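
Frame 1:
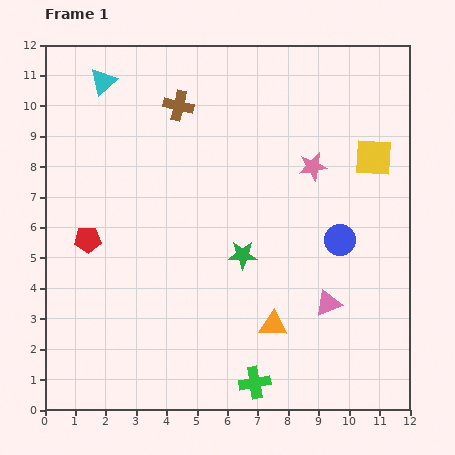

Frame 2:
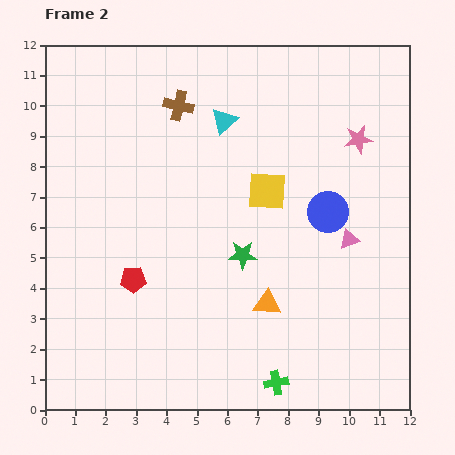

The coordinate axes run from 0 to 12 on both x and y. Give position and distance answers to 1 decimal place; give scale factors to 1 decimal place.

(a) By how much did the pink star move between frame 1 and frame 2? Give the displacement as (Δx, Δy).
(1.5, 0.9)

The pink star was at (8.8, 8.0) in frame 1 and (10.3, 8.9) in frame 2.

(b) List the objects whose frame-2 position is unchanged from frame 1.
the green star, the brown cross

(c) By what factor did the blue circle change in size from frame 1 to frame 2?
1.3×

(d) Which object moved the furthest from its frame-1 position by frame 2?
the cyan triangle

(moved 4.2; next 3.7)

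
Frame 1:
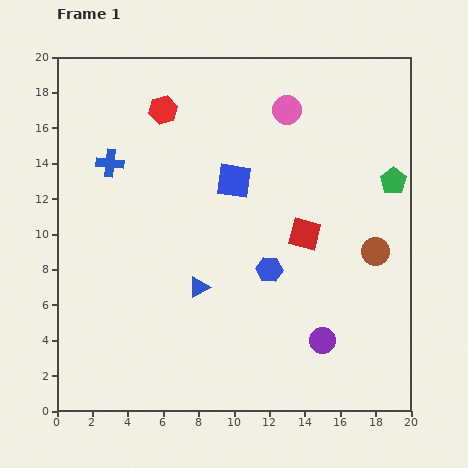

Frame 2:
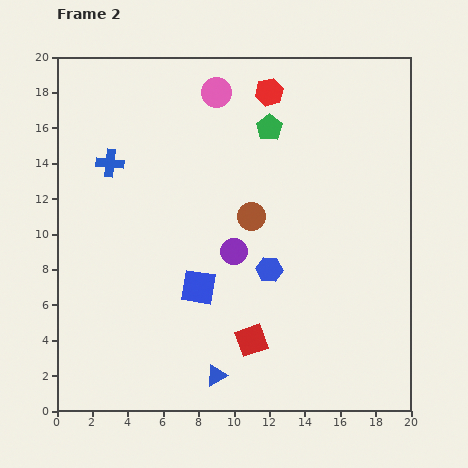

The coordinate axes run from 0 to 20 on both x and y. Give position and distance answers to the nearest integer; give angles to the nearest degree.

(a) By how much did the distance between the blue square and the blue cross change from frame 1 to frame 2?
+2

Distance in frame 1: 7. Distance in frame 2: 9.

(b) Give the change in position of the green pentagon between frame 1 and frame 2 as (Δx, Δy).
(-7, 3)

The green pentagon was at (19, 13) in frame 1 and (12, 16) in frame 2.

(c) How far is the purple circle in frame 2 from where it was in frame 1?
7

The purple circle moved from (15, 4) to (10, 9), a distance of √(5² + 5²) ≈ 7.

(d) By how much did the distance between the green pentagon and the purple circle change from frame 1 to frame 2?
-3

Distance in frame 1: 10. Distance in frame 2: 7.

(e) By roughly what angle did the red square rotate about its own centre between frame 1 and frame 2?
33° counter-clockwise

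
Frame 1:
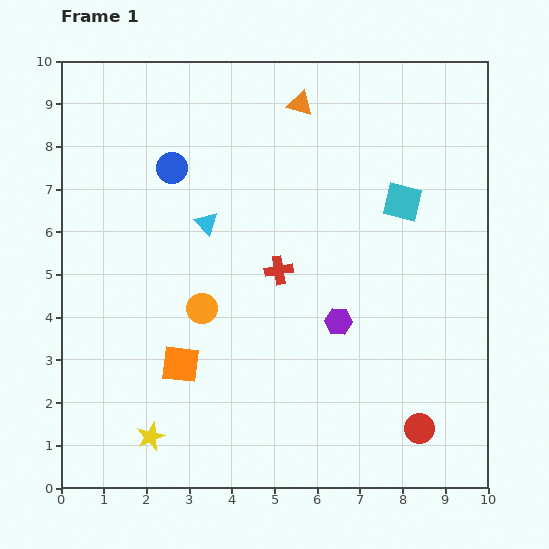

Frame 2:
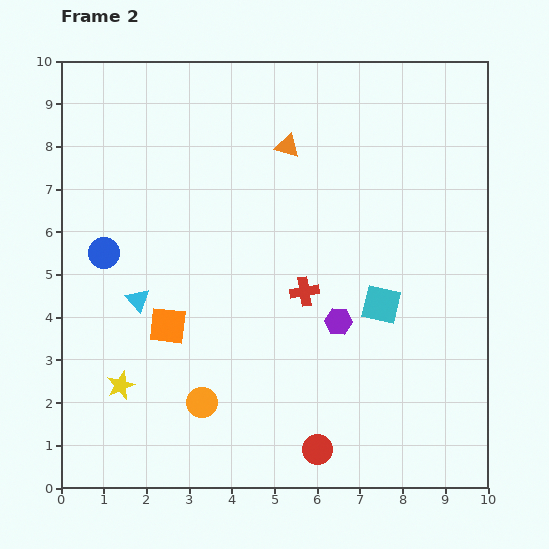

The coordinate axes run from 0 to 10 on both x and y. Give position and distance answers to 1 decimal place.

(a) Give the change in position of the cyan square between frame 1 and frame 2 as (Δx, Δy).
(-0.5, -2.4)

The cyan square was at (8.0, 6.7) in frame 1 and (7.5, 4.3) in frame 2.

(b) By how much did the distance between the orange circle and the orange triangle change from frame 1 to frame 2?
+1.0

Distance in frame 1: 5.3. Distance in frame 2: 6.3.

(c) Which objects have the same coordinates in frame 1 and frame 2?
the purple hexagon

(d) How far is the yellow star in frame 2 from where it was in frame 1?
1.4

The yellow star moved from (2.1, 1.2) to (1.4, 2.4), a distance of √(0.7² + 1.2²) ≈ 1.4.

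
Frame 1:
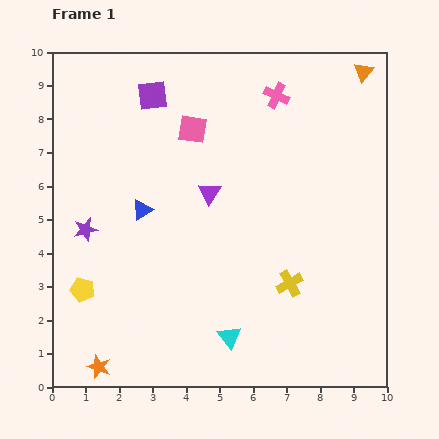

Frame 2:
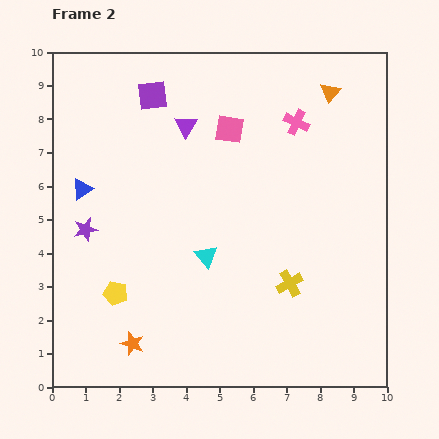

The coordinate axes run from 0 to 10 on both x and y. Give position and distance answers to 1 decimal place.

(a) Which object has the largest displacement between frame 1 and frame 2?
the cyan triangle

(moved 2.5; next 2.1)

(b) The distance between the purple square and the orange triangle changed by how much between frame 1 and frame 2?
-1.0

Distance in frame 1: 6.3. Distance in frame 2: 5.3.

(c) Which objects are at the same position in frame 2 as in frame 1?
the purple star, the purple square, the yellow cross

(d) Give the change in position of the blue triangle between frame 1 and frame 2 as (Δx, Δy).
(-1.8, 0.6)

The blue triangle was at (2.7, 5.3) in frame 1 and (0.9, 5.9) in frame 2.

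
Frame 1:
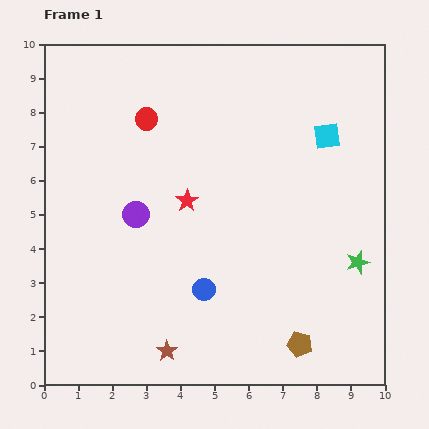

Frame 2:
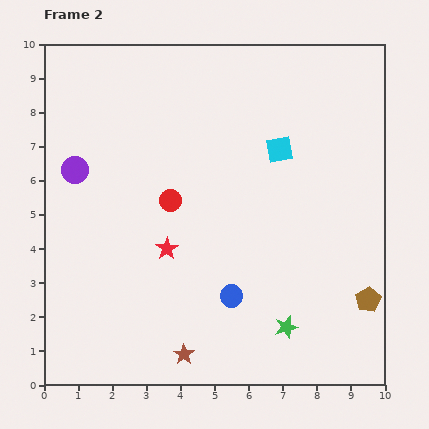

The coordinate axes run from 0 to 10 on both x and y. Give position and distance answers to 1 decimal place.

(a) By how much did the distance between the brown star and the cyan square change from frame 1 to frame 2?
-1.3

Distance in frame 1: 7.9. Distance in frame 2: 6.6.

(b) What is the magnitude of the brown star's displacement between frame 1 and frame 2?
0.5

The brown star moved from (3.6, 1.0) to (4.1, 0.9), a distance of √(0.5² + 0.1²) ≈ 0.5.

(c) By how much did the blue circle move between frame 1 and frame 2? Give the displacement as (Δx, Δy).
(0.8, -0.2)

The blue circle was at (4.7, 2.8) in frame 1 and (5.5, 2.6) in frame 2.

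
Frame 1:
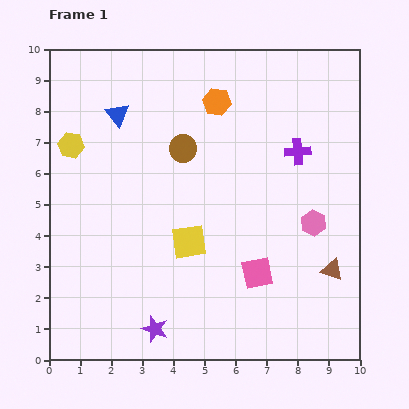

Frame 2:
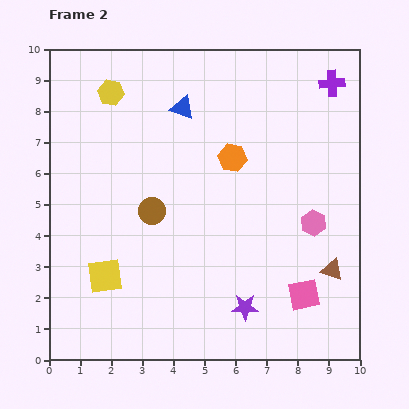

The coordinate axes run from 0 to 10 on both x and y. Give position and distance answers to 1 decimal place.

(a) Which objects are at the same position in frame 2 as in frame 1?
the pink hexagon, the brown triangle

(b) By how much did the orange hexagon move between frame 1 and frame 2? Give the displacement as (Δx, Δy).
(0.5, -1.8)

The orange hexagon was at (5.4, 8.3) in frame 1 and (5.9, 6.5) in frame 2.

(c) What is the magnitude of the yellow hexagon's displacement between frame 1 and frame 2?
2.1

The yellow hexagon moved from (0.7, 6.9) to (2.0, 8.6), a distance of √(1.3² + 1.7²) ≈ 2.1.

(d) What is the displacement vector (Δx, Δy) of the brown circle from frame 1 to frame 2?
(-1.0, -2.0)

The brown circle was at (4.3, 6.8) in frame 1 and (3.3, 4.8) in frame 2.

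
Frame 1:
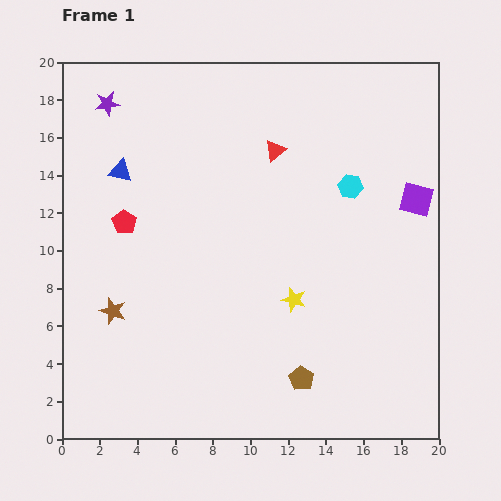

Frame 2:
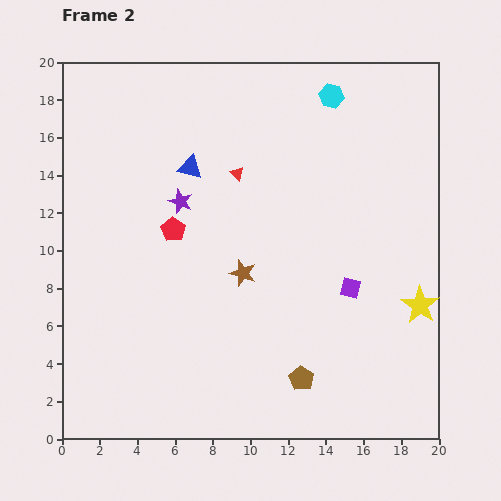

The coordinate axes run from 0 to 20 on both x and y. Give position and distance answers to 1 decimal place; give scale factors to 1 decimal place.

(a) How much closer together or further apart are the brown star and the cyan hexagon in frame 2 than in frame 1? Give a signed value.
-3.7

Distance in frame 1: 14.2. Distance in frame 2: 10.5.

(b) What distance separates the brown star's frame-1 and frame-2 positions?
7.2

The brown star moved from (2.7, 6.8) to (9.6, 8.8), a distance of √(6.9² + 2.0²) ≈ 7.2.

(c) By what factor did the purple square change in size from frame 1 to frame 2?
0.6×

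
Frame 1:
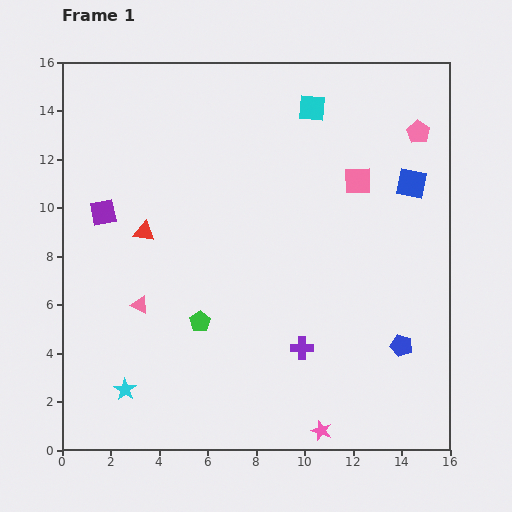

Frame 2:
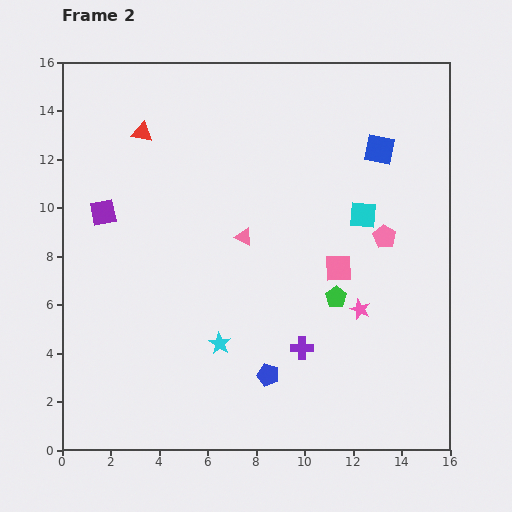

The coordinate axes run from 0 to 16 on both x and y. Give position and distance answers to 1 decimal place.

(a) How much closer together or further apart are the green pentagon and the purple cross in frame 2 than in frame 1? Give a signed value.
-1.8

Distance in frame 1: 4.3. Distance in frame 2: 2.5.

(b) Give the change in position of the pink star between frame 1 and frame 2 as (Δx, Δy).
(1.6, 5.0)

The pink star was at (10.7, 0.8) in frame 1 and (12.3, 5.8) in frame 2.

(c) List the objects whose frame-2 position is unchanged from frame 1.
the purple square, the purple cross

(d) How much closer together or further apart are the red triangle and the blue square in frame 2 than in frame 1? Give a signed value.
-1.4

Distance in frame 1: 11.2. Distance in frame 2: 9.8.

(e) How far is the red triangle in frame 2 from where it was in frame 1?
4.1

The red triangle moved from (3.4, 9.0) to (3.3, 13.1), a distance of √(0.1² + 4.1²) ≈ 4.1.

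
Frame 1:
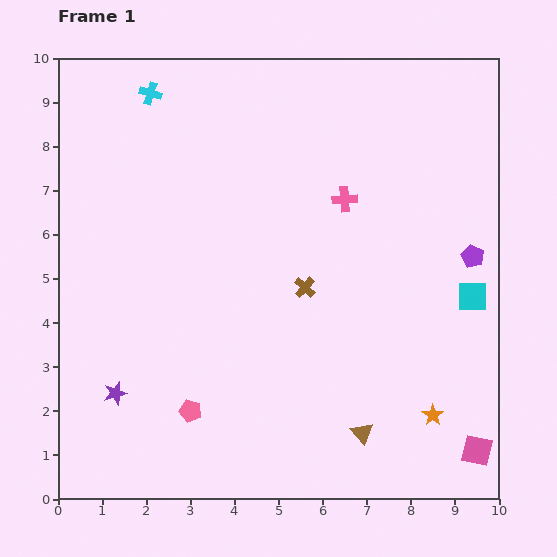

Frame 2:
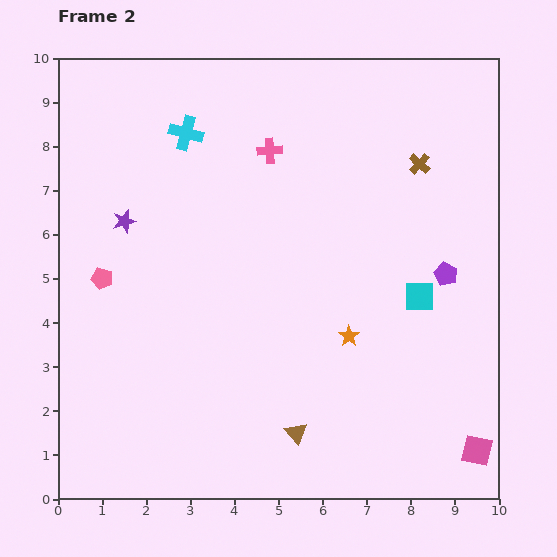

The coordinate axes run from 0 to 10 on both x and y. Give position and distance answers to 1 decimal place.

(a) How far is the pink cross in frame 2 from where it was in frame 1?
2.0

The pink cross moved from (6.5, 6.8) to (4.8, 7.9), a distance of √(1.7² + 1.1²) ≈ 2.0.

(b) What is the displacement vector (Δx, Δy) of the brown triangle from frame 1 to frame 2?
(-1.5, 0.0)

The brown triangle was at (6.9, 1.5) in frame 1 and (5.4, 1.5) in frame 2.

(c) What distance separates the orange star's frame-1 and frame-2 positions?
2.6

The orange star moved from (8.5, 1.9) to (6.6, 3.7), a distance of √(1.9² + 1.8²) ≈ 2.6.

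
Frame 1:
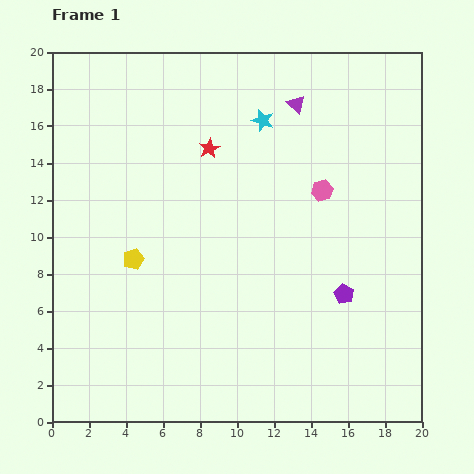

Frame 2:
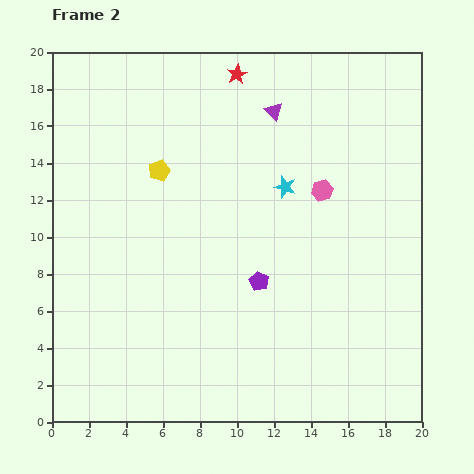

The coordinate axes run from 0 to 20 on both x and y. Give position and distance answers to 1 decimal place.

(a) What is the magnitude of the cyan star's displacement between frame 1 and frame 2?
3.8

The cyan star moved from (11.4, 16.3) to (12.6, 12.7), a distance of √(1.2² + 3.6²) ≈ 3.8.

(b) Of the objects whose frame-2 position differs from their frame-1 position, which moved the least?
the purple triangle

(moved 1.3)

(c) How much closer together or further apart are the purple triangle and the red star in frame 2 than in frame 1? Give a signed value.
-2.5

Distance in frame 1: 5.3. Distance in frame 2: 2.8.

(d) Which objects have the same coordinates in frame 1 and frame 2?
the pink hexagon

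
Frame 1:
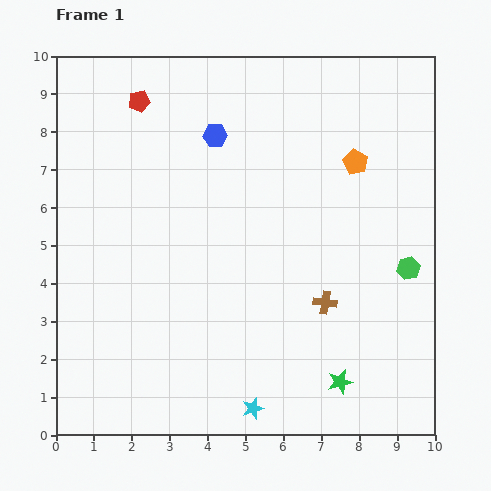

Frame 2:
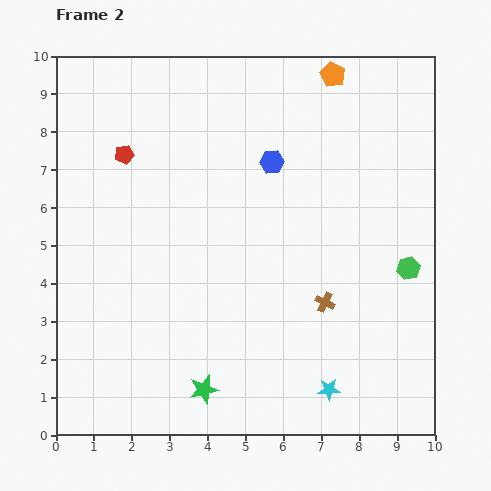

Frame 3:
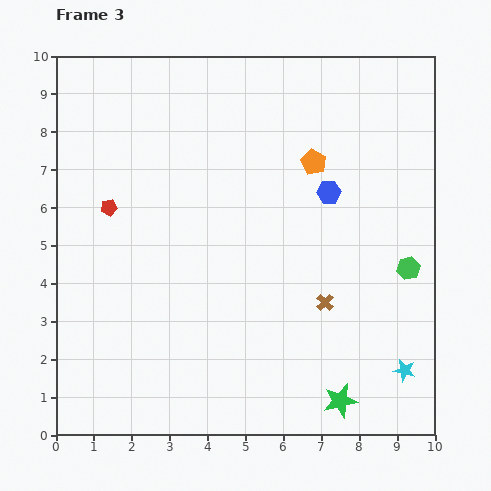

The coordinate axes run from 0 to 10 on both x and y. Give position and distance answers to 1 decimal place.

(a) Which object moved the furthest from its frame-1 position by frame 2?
the green star

(moved 3.6; next 2.4)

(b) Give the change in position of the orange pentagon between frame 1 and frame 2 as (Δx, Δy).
(-0.6, 2.3)

The orange pentagon was at (7.9, 7.2) in frame 1 and (7.3, 9.5) in frame 2.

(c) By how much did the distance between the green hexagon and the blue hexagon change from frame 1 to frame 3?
-3.3

Distance in frame 1: 6.2. Distance in frame 3: 2.9.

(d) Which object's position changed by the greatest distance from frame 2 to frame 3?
the green star

(moved 3.6; next 2.4)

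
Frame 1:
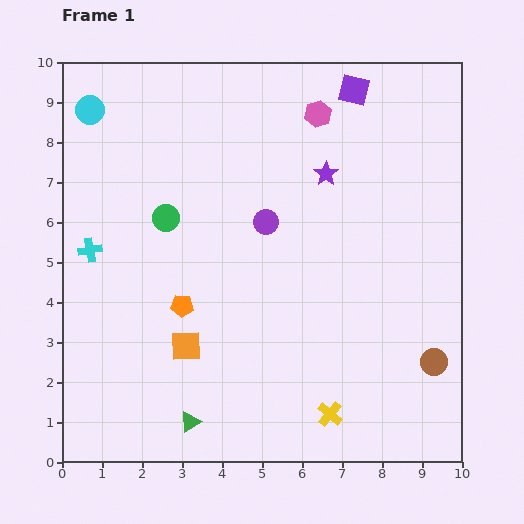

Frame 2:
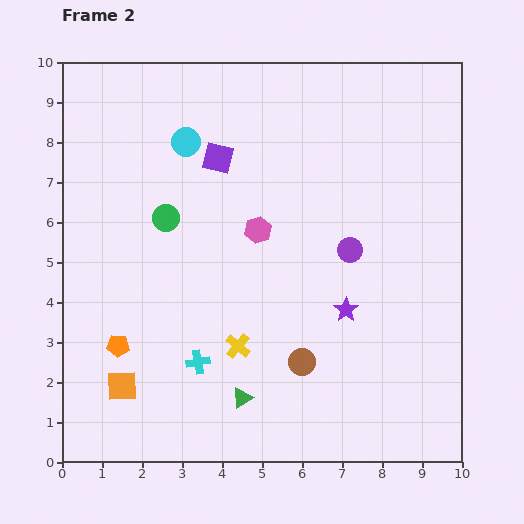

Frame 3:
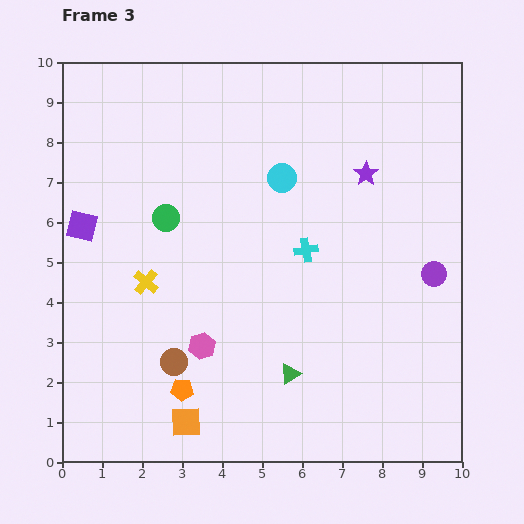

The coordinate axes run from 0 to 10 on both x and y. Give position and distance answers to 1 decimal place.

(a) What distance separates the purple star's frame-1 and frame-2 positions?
3.4

The purple star moved from (6.6, 7.2) to (7.1, 3.8), a distance of √(0.5² + 3.4²) ≈ 3.4.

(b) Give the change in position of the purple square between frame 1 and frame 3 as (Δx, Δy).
(-6.8, -3.4)

The purple square was at (7.3, 9.3) in frame 1 and (0.5, 5.9) in frame 3.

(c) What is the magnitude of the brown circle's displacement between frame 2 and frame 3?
3.2

The brown circle moved from (6.0, 2.5) to (2.8, 2.5), a distance of √(3.2² + 0.0²) ≈ 3.2.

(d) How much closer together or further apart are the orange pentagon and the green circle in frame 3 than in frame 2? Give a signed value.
+0.9

Distance in frame 2: 3.4. Distance in frame 3: 4.3.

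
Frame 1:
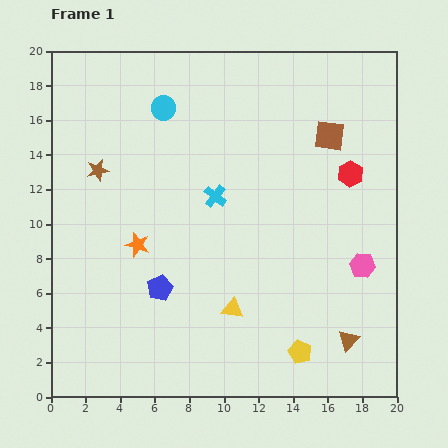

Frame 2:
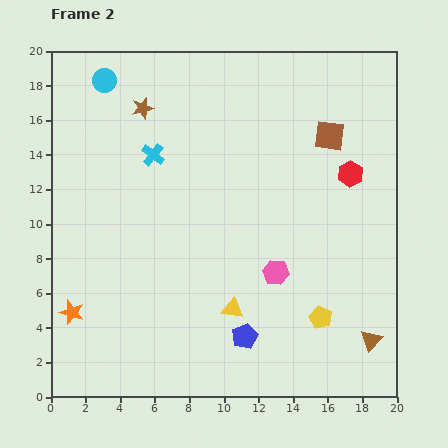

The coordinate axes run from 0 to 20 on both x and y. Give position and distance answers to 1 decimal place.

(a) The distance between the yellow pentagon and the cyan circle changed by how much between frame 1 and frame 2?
+2.3

Distance in frame 1: 16.2. Distance in frame 2: 18.5.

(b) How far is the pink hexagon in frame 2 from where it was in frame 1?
5.0

The pink hexagon moved from (18.0, 7.6) to (13.0, 7.2), a distance of √(5.0² + 0.4²) ≈ 5.0.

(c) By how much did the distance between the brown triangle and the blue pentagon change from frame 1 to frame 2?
-4.0

Distance in frame 1: 11.3. Distance in frame 2: 7.3.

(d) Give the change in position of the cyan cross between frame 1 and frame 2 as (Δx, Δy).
(-3.6, 2.4)

The cyan cross was at (9.5, 11.6) in frame 1 and (5.9, 14.0) in frame 2.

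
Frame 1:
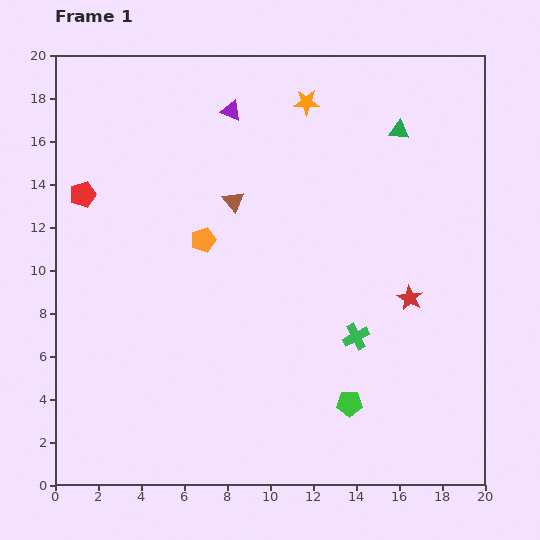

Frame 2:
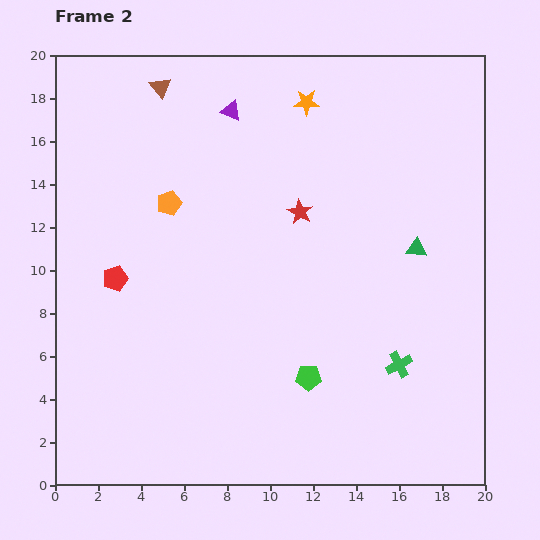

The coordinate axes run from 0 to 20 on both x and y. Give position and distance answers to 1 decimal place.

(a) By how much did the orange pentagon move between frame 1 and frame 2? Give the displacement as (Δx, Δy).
(-1.6, 1.7)

The orange pentagon was at (6.9, 11.4) in frame 1 and (5.3, 13.1) in frame 2.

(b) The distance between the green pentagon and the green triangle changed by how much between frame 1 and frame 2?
-5.1

Distance in frame 1: 12.9. Distance in frame 2: 7.8.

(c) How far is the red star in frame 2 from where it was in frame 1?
6.5

The red star moved from (16.5, 8.7) to (11.4, 12.7), a distance of √(5.1² + 4.0²) ≈ 6.5.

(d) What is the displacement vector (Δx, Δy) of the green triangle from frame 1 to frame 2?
(0.8, -5.5)

The green triangle was at (16.0, 16.5) in frame 1 and (16.8, 11.0) in frame 2.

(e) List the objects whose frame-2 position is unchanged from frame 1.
the orange star, the purple triangle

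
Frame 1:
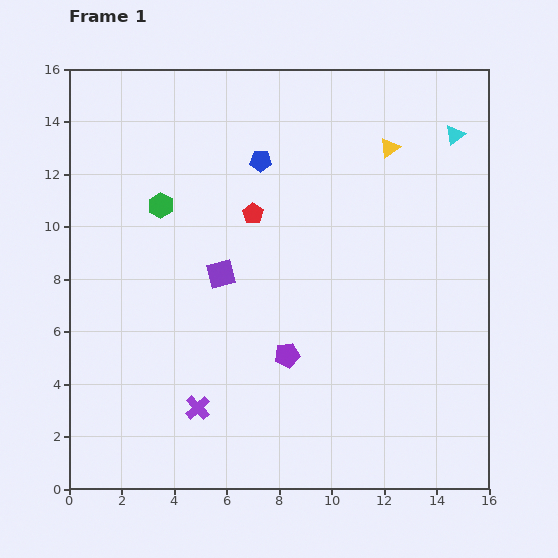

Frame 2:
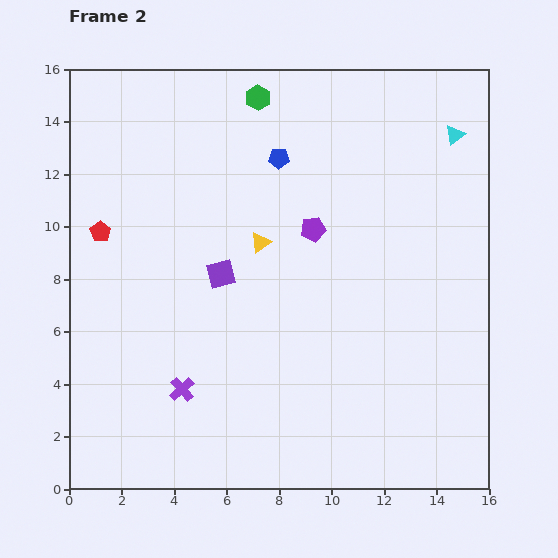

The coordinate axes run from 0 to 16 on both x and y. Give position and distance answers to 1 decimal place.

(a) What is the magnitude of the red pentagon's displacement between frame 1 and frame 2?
5.8

The red pentagon moved from (7.0, 10.5) to (1.2, 9.8), a distance of √(5.8² + 0.7²) ≈ 5.8.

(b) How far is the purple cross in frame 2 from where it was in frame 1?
0.9

The purple cross moved from (4.9, 3.1) to (4.3, 3.8), a distance of √(0.6² + 0.7²) ≈ 0.9.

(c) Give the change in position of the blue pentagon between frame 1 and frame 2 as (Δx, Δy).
(0.7, 0.1)

The blue pentagon was at (7.3, 12.5) in frame 1 and (8.0, 12.6) in frame 2.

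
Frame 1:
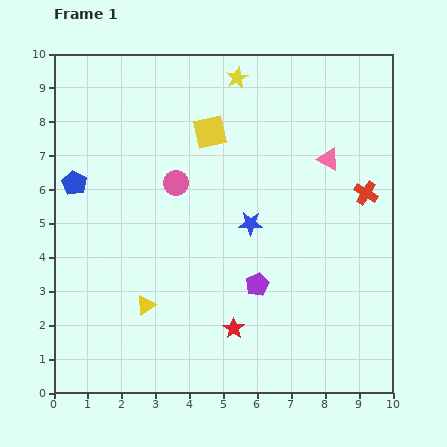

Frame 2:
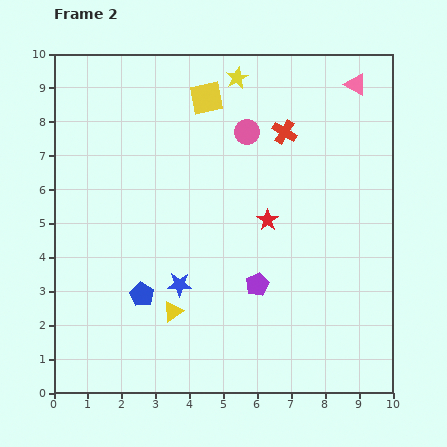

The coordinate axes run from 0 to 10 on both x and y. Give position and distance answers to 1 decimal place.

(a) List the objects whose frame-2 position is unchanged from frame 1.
the yellow star, the purple pentagon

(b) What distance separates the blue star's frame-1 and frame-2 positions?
2.8

The blue star moved from (5.8, 5.0) to (3.7, 3.2), a distance of √(2.1² + 1.8²) ≈ 2.8.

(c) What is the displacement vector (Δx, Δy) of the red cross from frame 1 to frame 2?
(-2.4, 1.8)

The red cross was at (9.2, 5.9) in frame 1 and (6.8, 7.7) in frame 2.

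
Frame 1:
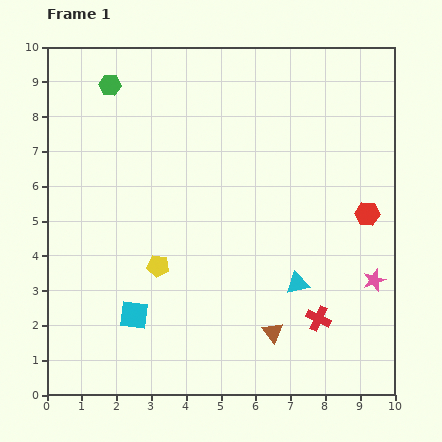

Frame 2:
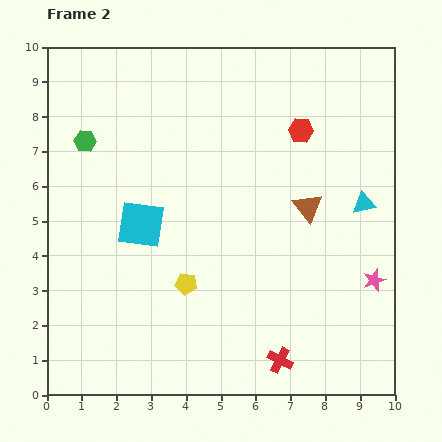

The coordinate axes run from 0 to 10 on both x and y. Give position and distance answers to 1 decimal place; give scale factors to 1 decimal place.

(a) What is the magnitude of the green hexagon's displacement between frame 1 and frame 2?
1.7

The green hexagon moved from (1.8, 8.9) to (1.1, 7.3), a distance of √(0.7² + 1.6²) ≈ 1.7.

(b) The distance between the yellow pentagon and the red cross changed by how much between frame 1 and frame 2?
-1.3

Distance in frame 1: 4.8. Distance in frame 2: 3.5.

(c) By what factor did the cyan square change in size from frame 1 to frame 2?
1.7×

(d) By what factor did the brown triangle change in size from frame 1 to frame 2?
1.4×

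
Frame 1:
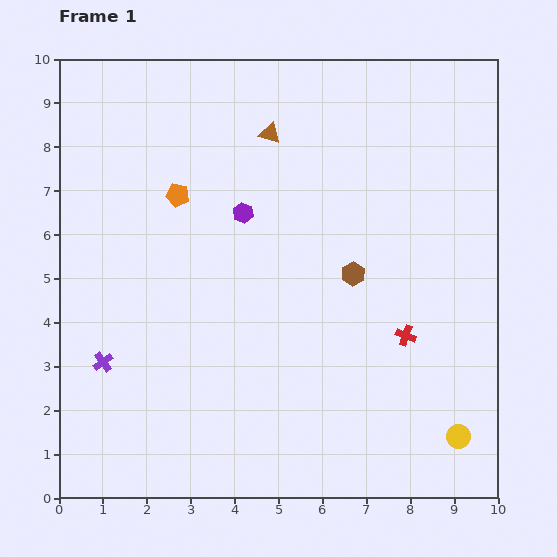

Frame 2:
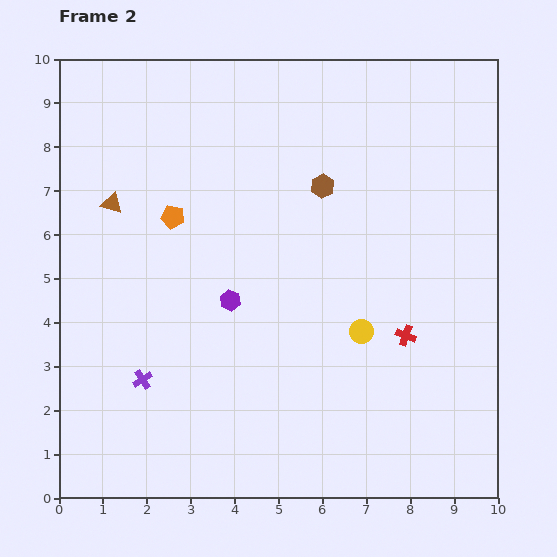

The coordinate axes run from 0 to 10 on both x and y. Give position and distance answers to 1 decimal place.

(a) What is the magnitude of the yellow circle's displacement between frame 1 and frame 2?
3.3

The yellow circle moved from (9.1, 1.4) to (6.9, 3.8), a distance of √(2.2² + 2.4²) ≈ 3.3.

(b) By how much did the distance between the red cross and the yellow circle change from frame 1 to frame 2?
-1.6

Distance in frame 1: 2.6. Distance in frame 2: 1.0.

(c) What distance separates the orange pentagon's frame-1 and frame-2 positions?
0.5

The orange pentagon moved from (2.7, 6.9) to (2.6, 6.4), a distance of √(0.1² + 0.5²) ≈ 0.5.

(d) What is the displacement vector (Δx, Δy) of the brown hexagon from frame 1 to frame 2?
(-0.7, 2.0)

The brown hexagon was at (6.7, 5.1) in frame 1 and (6.0, 7.1) in frame 2.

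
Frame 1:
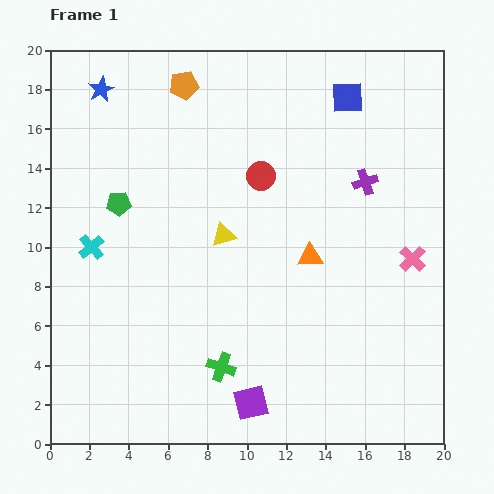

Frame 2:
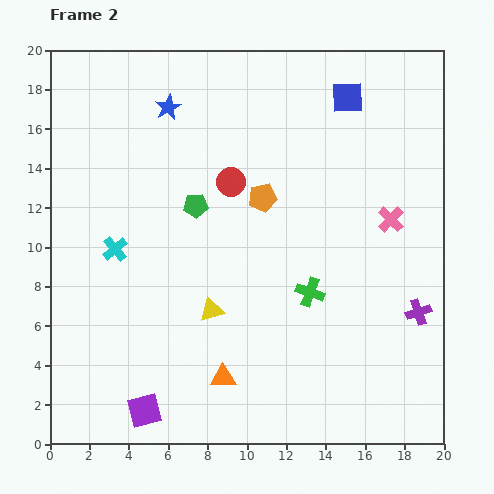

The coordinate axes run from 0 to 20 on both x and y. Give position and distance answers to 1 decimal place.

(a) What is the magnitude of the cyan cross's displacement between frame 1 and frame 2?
1.2

The cyan cross moved from (2.1, 10.0) to (3.3, 9.9), a distance of √(1.2² + 0.1²) ≈ 1.2.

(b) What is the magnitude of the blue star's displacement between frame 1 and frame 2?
3.5

The blue star moved from (2.6, 18.0) to (6.0, 17.1), a distance of √(3.4² + 0.9²) ≈ 3.5.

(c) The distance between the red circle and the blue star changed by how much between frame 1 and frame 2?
-4.2

Distance in frame 1: 9.2. Distance in frame 2: 5.0.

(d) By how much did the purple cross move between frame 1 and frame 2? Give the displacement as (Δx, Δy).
(2.7, -6.6)

The purple cross was at (16.0, 13.3) in frame 1 and (18.7, 6.7) in frame 2.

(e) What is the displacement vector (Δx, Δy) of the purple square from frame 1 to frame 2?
(-5.4, -0.4)

The purple square was at (10.2, 2.1) in frame 1 and (4.8, 1.7) in frame 2.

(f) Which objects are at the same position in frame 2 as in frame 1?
the blue square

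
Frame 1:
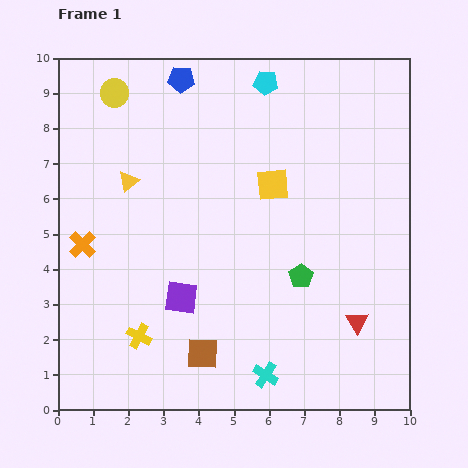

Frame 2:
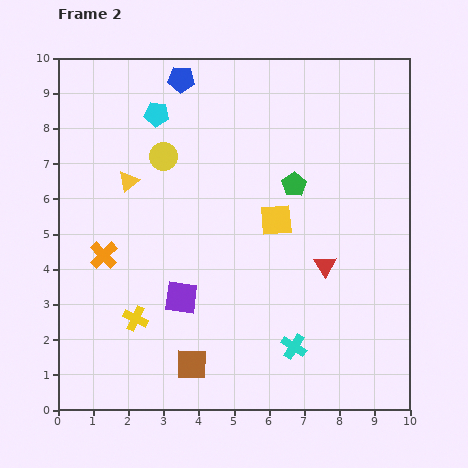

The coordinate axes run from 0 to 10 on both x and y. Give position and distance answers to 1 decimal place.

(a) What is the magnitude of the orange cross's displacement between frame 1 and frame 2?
0.7

The orange cross moved from (0.7, 4.7) to (1.3, 4.4), a distance of √(0.6² + 0.3²) ≈ 0.7.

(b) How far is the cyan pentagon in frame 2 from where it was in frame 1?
3.2

The cyan pentagon moved from (5.9, 9.3) to (2.8, 8.4), a distance of √(3.1² + 0.9²) ≈ 3.2.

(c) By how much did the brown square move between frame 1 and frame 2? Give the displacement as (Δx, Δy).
(-0.3, -0.3)

The brown square was at (4.1, 1.6) in frame 1 and (3.8, 1.3) in frame 2.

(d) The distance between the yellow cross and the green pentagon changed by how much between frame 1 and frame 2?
+1.0

Distance in frame 1: 4.9. Distance in frame 2: 5.9.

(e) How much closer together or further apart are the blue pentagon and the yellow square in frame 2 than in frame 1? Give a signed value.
+0.8

Distance in frame 1: 4.0. Distance in frame 2: 4.8.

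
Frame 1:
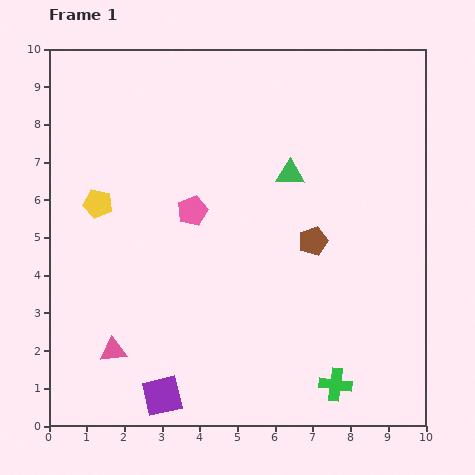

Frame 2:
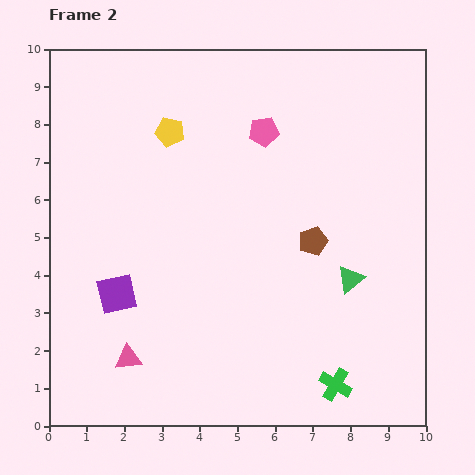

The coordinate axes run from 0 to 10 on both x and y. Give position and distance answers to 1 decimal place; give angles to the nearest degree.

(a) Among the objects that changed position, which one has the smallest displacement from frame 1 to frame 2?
the pink triangle

(moved 0.4)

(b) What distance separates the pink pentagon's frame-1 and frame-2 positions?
2.8

The pink pentagon moved from (3.8, 5.7) to (5.7, 7.8), a distance of √(1.9² + 2.1²) ≈ 2.8.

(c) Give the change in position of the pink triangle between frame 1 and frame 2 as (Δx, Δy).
(0.4, -0.2)

The pink triangle was at (1.7, 2.0) in frame 1 and (2.1, 1.8) in frame 2.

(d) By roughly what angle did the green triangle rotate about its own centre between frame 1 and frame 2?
39° counter-clockwise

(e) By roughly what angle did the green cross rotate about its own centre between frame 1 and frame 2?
24° clockwise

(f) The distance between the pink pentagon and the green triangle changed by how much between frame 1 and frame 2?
+1.7

Distance in frame 1: 2.8. Distance in frame 2: 4.5.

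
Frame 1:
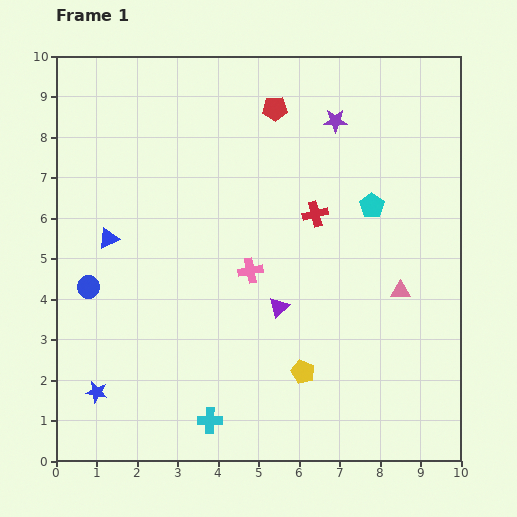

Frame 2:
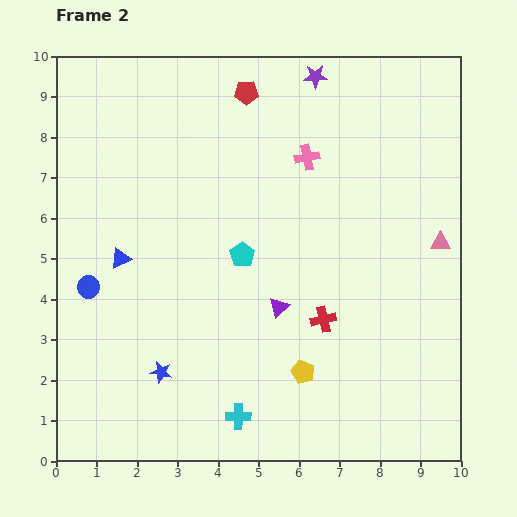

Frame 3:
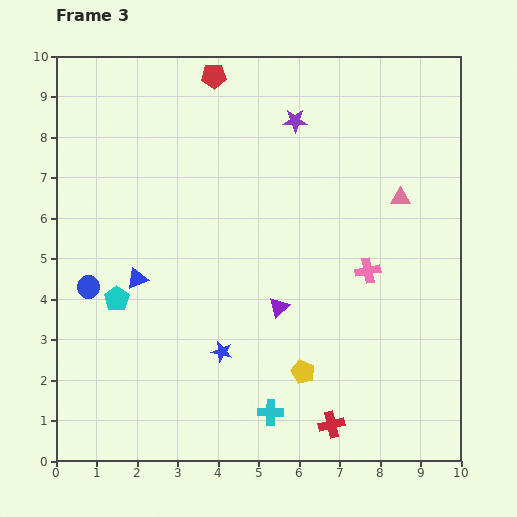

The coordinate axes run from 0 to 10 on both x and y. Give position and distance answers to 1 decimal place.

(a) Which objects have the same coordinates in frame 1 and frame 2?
the purple triangle, the yellow pentagon, the blue circle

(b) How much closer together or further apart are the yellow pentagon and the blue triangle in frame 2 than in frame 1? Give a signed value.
-0.5

Distance in frame 1: 5.8. Distance in frame 2: 5.3.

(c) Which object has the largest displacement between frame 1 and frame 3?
the cyan pentagon

(moved 6.7; next 5.2)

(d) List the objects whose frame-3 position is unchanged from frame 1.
the purple triangle, the yellow pentagon, the blue circle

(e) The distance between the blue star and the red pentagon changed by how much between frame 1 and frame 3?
-1.5

Distance in frame 1: 8.3. Distance in frame 3: 6.8.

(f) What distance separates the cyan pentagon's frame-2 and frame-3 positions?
3.3

The cyan pentagon moved from (4.6, 5.1) to (1.5, 4.0), a distance of √(3.1² + 1.1²) ≈ 3.3.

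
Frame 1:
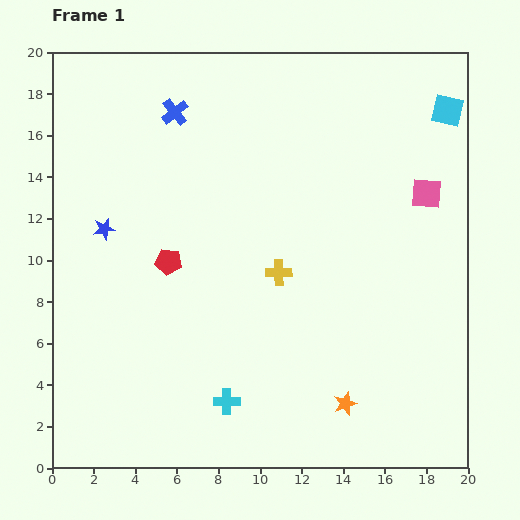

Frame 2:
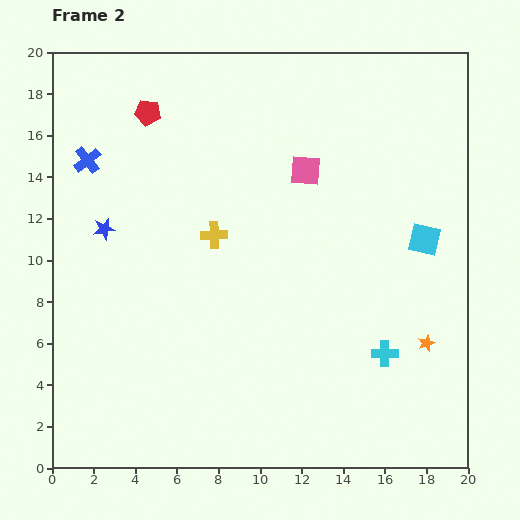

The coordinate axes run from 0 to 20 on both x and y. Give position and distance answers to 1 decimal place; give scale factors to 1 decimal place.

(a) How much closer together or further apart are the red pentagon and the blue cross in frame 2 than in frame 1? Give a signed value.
-3.5

Distance in frame 1: 7.2. Distance in frame 2: 3.7.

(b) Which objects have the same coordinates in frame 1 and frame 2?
the blue star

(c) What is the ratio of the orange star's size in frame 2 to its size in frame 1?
0.7×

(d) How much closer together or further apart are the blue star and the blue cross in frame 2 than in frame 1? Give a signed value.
-3.2

Distance in frame 1: 6.6. Distance in frame 2: 3.4.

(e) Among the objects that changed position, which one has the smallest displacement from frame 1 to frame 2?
the yellow cross

(moved 3.6)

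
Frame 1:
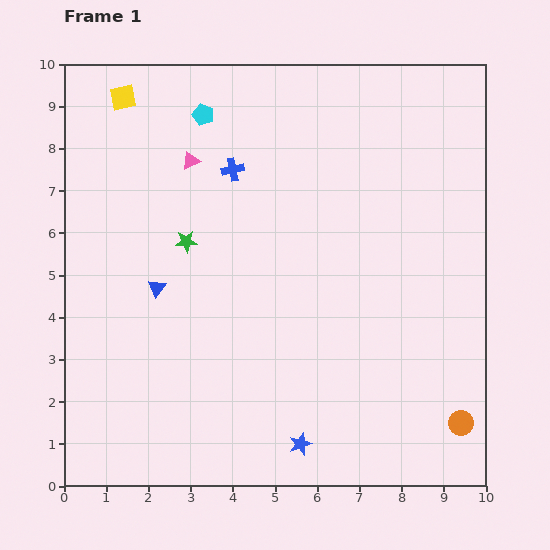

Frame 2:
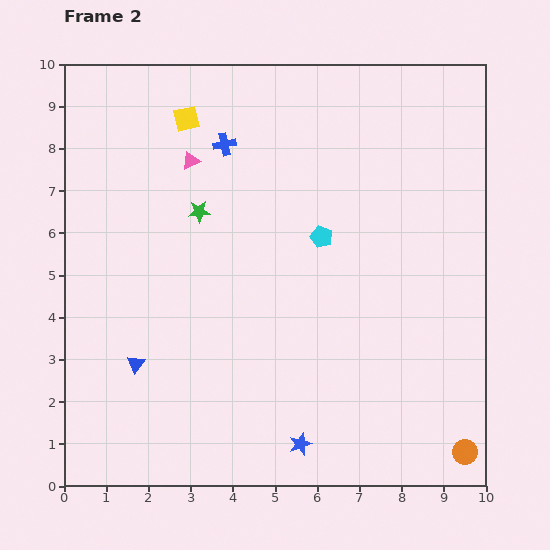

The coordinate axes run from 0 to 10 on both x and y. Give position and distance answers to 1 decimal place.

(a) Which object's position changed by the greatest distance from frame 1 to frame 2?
the cyan pentagon

(moved 4.0; next 1.9)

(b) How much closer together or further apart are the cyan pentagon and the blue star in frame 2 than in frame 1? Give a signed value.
-3.2

Distance in frame 1: 8.1. Distance in frame 2: 4.9.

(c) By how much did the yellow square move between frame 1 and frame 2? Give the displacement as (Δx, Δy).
(1.5, -0.5)

The yellow square was at (1.4, 9.2) in frame 1 and (2.9, 8.7) in frame 2.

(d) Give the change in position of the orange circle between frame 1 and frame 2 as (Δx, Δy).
(0.1, -0.7)

The orange circle was at (9.4, 1.5) in frame 1 and (9.5, 0.8) in frame 2.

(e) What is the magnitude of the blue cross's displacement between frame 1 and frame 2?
0.6

The blue cross moved from (4.0, 7.5) to (3.8, 8.1), a distance of √(0.2² + 0.6²) ≈ 0.6.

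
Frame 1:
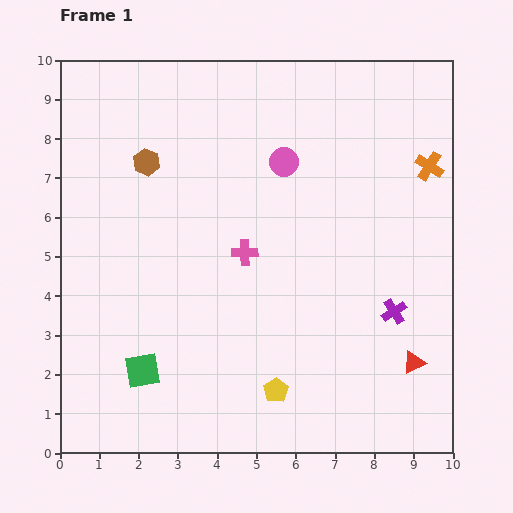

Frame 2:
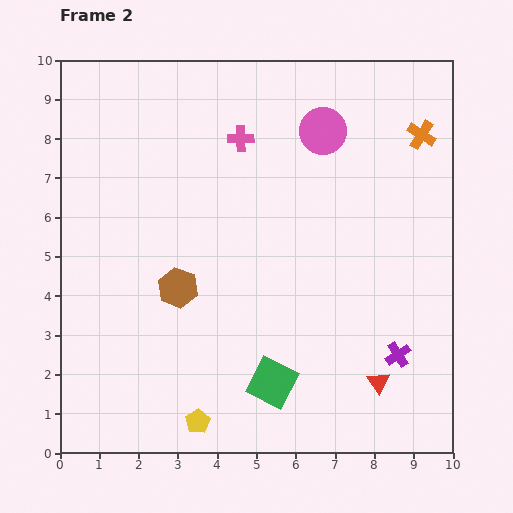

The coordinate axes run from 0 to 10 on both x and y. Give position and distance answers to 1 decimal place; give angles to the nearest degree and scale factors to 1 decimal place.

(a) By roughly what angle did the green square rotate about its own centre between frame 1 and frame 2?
37° clockwise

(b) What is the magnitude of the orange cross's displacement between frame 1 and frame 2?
0.8

The orange cross moved from (9.4, 7.3) to (9.2, 8.1), a distance of √(0.2² + 0.8²) ≈ 0.8.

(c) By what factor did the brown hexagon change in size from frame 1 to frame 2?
1.5×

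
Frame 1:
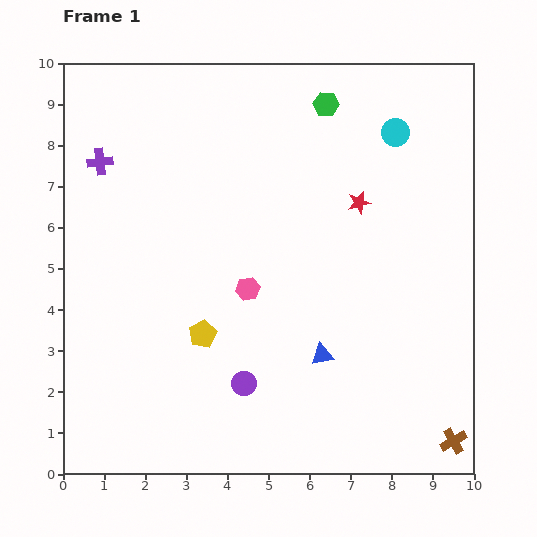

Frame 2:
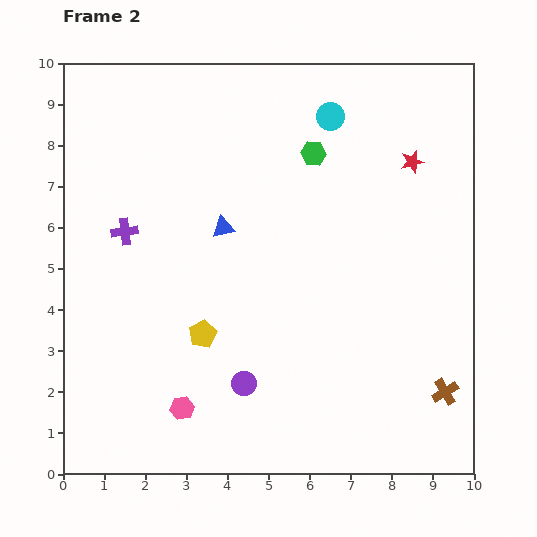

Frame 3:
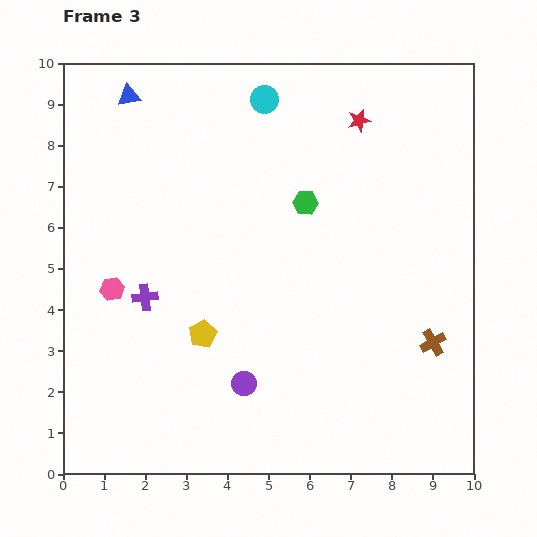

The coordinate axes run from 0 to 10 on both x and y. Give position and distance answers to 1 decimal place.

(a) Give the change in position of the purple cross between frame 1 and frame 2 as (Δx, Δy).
(0.6, -1.7)

The purple cross was at (0.9, 7.6) in frame 1 and (1.5, 5.9) in frame 2.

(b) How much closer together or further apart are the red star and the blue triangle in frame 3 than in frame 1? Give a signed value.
+1.8

Distance in frame 1: 3.8. Distance in frame 3: 5.6.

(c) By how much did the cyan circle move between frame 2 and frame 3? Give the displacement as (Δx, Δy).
(-1.6, 0.4)

The cyan circle was at (6.5, 8.7) in frame 2 and (4.9, 9.1) in frame 3.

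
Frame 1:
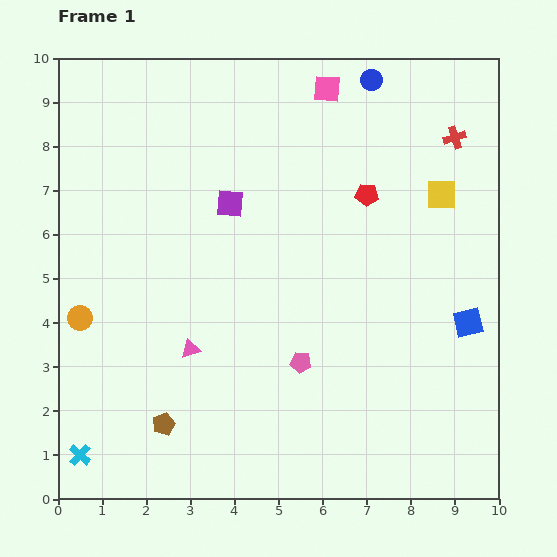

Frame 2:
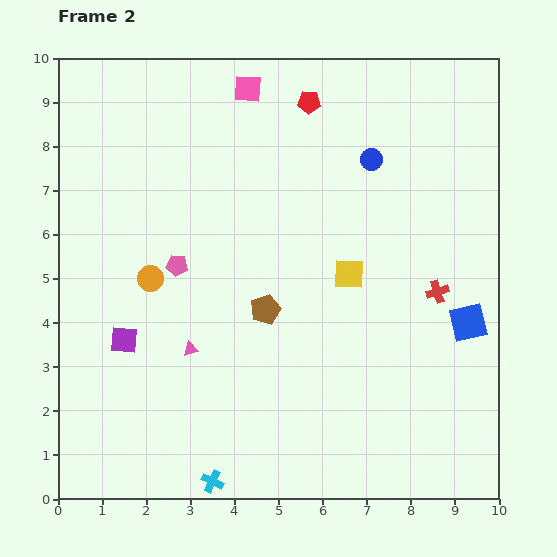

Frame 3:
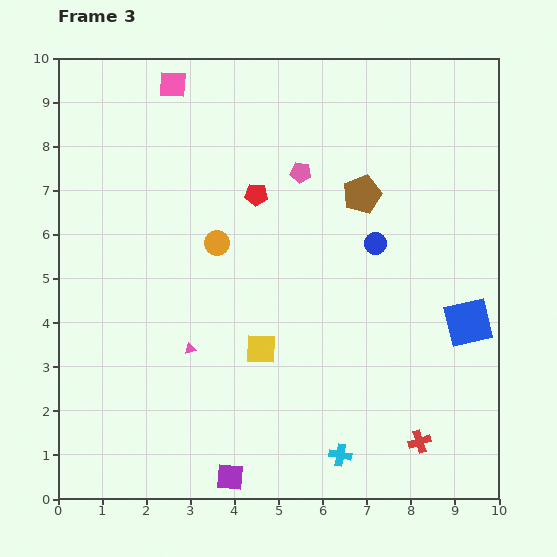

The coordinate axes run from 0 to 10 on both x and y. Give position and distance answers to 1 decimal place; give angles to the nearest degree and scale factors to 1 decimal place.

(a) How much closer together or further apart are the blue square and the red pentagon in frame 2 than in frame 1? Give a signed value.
+2.5

Distance in frame 1: 3.7. Distance in frame 2: 6.2.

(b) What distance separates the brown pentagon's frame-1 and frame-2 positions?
3.5

The brown pentagon moved from (2.4, 1.7) to (4.7, 4.3), a distance of √(2.3² + 2.6²) ≈ 3.5.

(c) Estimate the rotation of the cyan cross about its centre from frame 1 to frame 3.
31° counter-clockwise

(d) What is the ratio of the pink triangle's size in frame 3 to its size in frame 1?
0.6×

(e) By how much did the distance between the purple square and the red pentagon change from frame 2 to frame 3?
-0.4

Distance in frame 2: 6.8. Distance in frame 3: 6.4.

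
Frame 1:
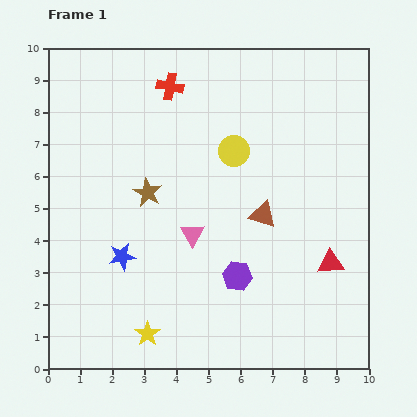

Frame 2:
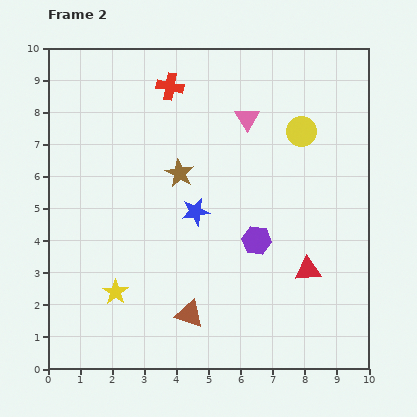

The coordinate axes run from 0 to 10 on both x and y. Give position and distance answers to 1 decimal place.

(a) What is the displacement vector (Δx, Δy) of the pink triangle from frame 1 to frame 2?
(1.7, 3.6)

The pink triangle was at (4.5, 4.2) in frame 1 and (6.2, 7.8) in frame 2.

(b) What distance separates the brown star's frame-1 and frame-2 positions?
1.2

The brown star moved from (3.1, 5.5) to (4.1, 6.1), a distance of √(1.0² + 0.6²) ≈ 1.2.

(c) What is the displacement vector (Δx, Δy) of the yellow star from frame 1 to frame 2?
(-1.0, 1.3)

The yellow star was at (3.1, 1.1) in frame 1 and (2.1, 2.4) in frame 2.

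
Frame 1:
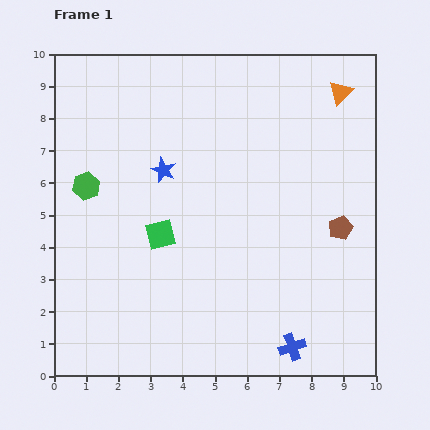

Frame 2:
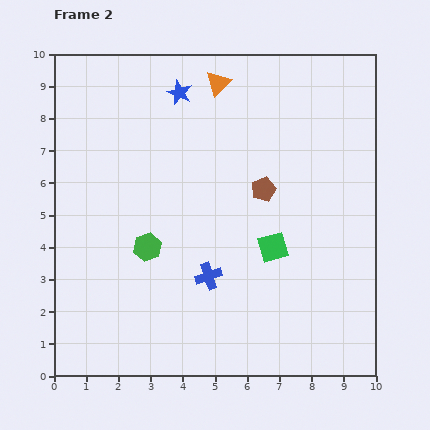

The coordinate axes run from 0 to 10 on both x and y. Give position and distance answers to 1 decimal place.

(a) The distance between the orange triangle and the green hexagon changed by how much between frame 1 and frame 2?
-2.8

Distance in frame 1: 8.4. Distance in frame 2: 5.6.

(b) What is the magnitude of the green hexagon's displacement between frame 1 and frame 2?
2.7

The green hexagon moved from (1.0, 5.9) to (2.9, 4.0), a distance of √(1.9² + 1.9²) ≈ 2.7.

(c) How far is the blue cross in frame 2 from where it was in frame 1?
3.4

The blue cross moved from (7.4, 0.9) to (4.8, 3.1), a distance of √(2.6² + 2.2²) ≈ 3.4.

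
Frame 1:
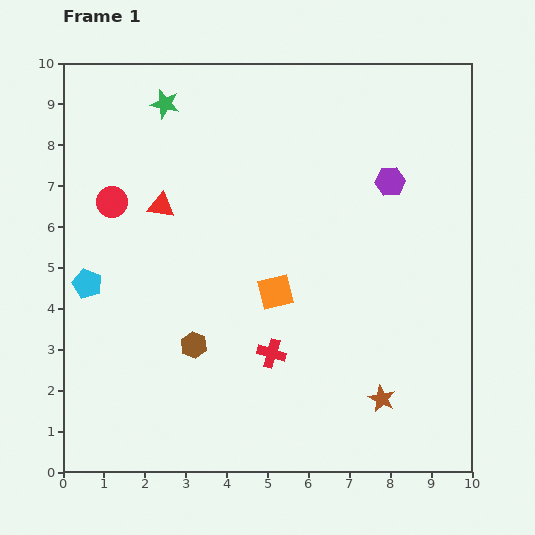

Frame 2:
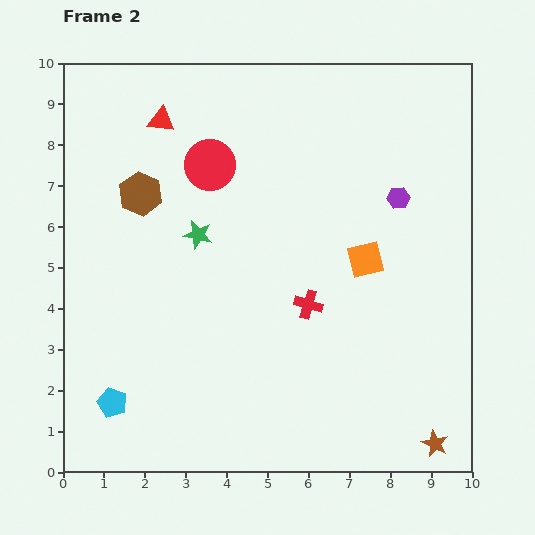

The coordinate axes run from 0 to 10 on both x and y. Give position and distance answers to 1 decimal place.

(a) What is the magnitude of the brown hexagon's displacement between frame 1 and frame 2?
3.9

The brown hexagon moved from (3.2, 3.1) to (1.9, 6.8), a distance of √(1.3² + 3.7²) ≈ 3.9.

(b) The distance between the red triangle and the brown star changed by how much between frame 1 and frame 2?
+3.2

Distance in frame 1: 7.2. Distance in frame 2: 10.4.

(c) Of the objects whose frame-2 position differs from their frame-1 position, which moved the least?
the purple hexagon

(moved 0.4)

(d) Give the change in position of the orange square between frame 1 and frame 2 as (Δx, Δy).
(2.2, 0.8)

The orange square was at (5.2, 4.4) in frame 1 and (7.4, 5.2) in frame 2.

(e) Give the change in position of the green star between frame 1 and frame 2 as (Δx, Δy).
(0.8, -3.2)

The green star was at (2.5, 9.0) in frame 1 and (3.3, 5.8) in frame 2.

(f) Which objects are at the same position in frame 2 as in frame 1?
none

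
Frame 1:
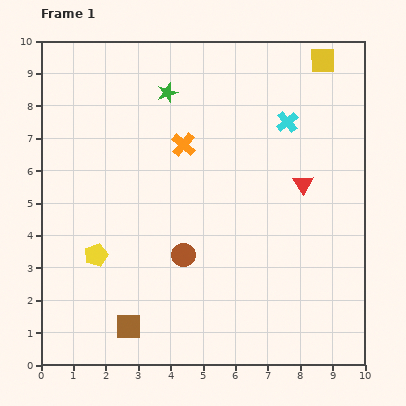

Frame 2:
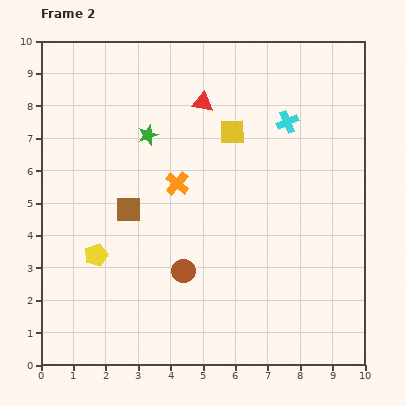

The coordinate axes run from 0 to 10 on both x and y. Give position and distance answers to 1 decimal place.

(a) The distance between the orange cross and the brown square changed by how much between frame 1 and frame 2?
-4.2

Distance in frame 1: 5.9. Distance in frame 2: 1.7.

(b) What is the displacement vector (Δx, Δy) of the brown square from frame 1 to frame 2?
(0.0, 3.6)

The brown square was at (2.7, 1.2) in frame 1 and (2.7, 4.8) in frame 2.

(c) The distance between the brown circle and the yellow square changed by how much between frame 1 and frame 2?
-2.8

Distance in frame 1: 7.4. Distance in frame 2: 4.6.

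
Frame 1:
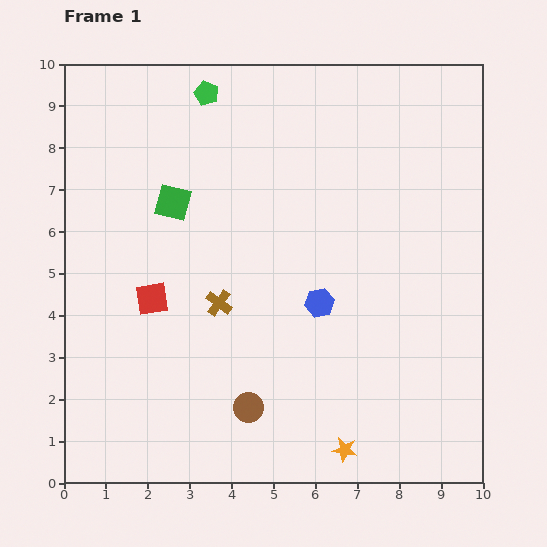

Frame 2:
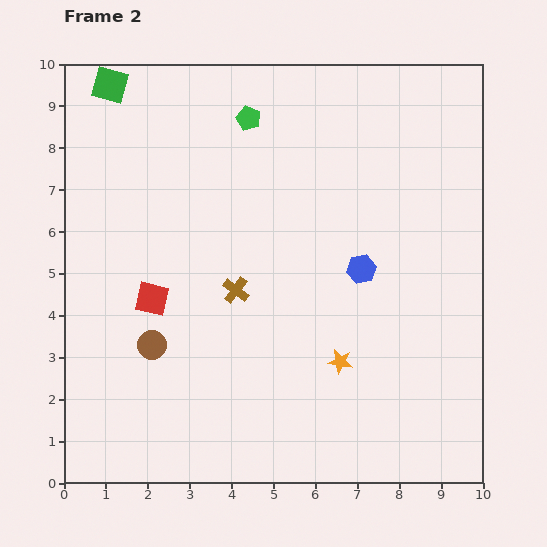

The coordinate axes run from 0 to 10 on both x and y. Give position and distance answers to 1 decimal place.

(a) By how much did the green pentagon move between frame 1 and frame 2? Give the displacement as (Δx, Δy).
(1.0, -0.6)

The green pentagon was at (3.4, 9.3) in frame 1 and (4.4, 8.7) in frame 2.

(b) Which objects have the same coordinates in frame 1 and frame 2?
the red square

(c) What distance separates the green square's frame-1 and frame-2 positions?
3.2

The green square moved from (2.6, 6.7) to (1.1, 9.5), a distance of √(1.5² + 2.8²) ≈ 3.2.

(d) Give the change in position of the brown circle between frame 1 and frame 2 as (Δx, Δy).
(-2.3, 1.5)

The brown circle was at (4.4, 1.8) in frame 1 and (2.1, 3.3) in frame 2.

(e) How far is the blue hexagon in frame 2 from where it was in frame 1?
1.3

The blue hexagon moved from (6.1, 4.3) to (7.1, 5.1), a distance of √(1.0² + 0.8²) ≈ 1.3.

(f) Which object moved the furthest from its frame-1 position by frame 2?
the green square

(moved 3.2; next 2.7)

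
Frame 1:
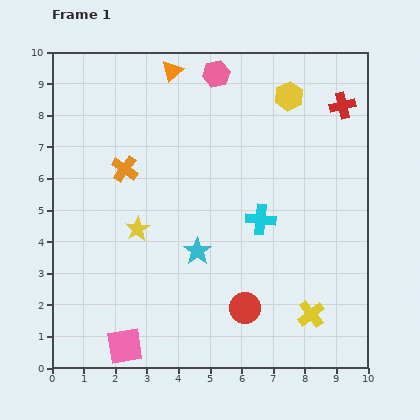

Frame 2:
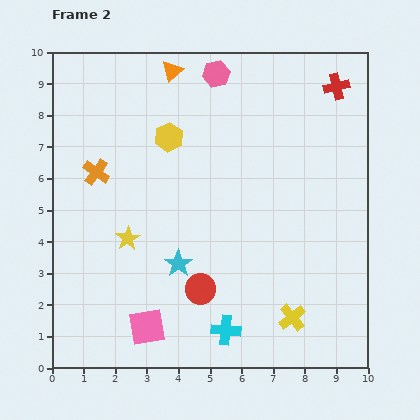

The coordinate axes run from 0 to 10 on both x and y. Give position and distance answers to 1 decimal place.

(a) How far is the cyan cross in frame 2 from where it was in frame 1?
3.7

The cyan cross moved from (6.6, 4.7) to (5.5, 1.2), a distance of √(1.1² + 3.5²) ≈ 3.7.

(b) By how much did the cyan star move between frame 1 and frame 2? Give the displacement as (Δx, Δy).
(-0.6, -0.4)

The cyan star was at (4.6, 3.7) in frame 1 and (4.0, 3.3) in frame 2.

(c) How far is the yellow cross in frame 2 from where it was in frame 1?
0.6

The yellow cross moved from (8.2, 1.7) to (7.6, 1.6), a distance of √(0.6² + 0.1²) ≈ 0.6.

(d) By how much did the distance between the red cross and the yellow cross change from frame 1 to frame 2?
+0.7

Distance in frame 1: 6.7. Distance in frame 2: 7.4.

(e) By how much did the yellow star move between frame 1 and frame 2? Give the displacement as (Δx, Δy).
(-0.3, -0.3)

The yellow star was at (2.7, 4.4) in frame 1 and (2.4, 4.1) in frame 2.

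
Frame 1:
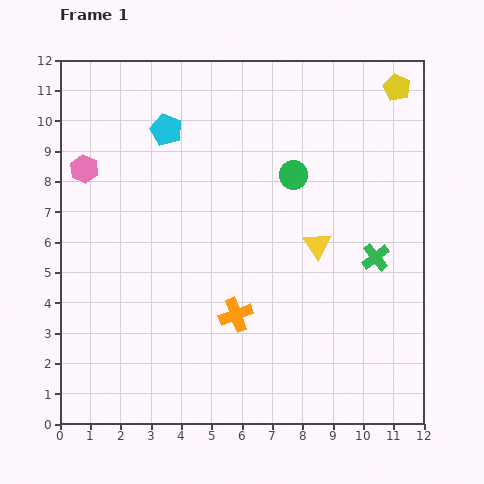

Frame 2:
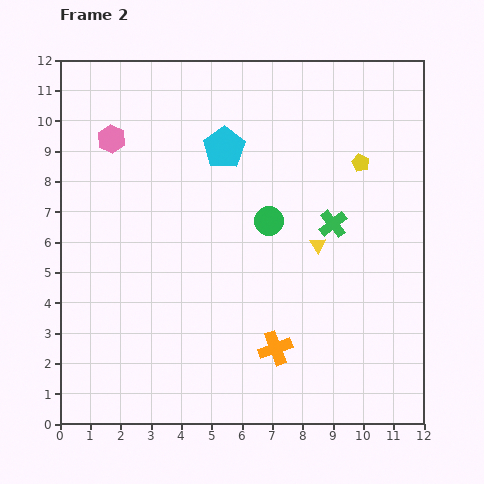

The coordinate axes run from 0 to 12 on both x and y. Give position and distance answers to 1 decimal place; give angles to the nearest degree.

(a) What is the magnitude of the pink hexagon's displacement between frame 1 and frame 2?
1.3

The pink hexagon moved from (0.8, 8.4) to (1.7, 9.4), a distance of √(0.9² + 1.0²) ≈ 1.3.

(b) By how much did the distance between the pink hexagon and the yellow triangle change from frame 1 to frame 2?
-0.5

Distance in frame 1: 8.1. Distance in frame 2: 7.6.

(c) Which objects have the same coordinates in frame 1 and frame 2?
the yellow triangle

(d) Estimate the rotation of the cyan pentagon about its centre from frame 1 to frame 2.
16° clockwise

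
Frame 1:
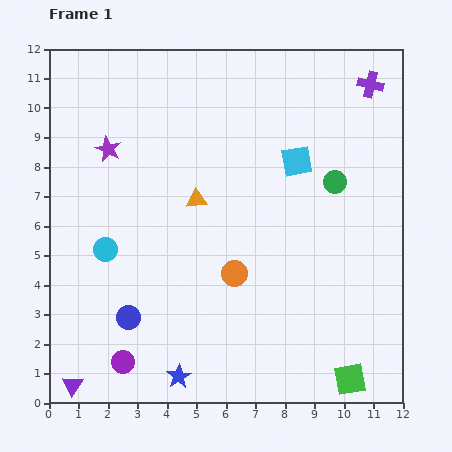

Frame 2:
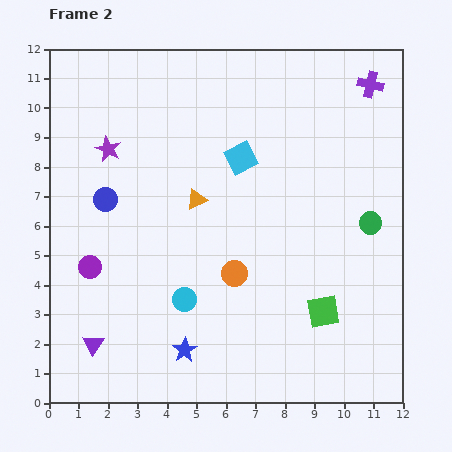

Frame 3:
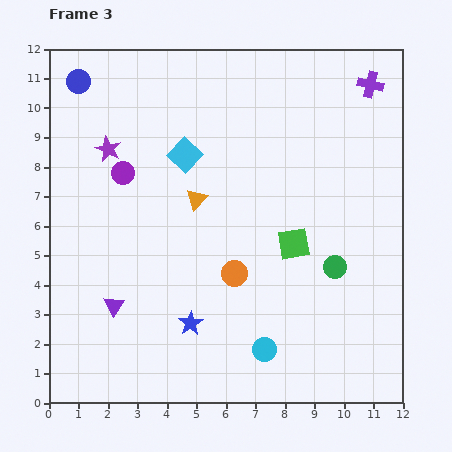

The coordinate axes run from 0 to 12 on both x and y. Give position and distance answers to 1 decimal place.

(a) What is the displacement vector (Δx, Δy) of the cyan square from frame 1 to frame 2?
(-1.9, 0.1)

The cyan square was at (8.4, 8.2) in frame 1 and (6.5, 8.3) in frame 2.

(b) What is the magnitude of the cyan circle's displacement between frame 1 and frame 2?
3.2

The cyan circle moved from (1.9, 5.2) to (4.6, 3.5), a distance of √(2.7² + 1.7²) ≈ 3.2.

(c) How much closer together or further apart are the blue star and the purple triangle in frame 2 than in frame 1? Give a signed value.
-0.5

Distance in frame 1: 3.6. Distance in frame 2: 3.1.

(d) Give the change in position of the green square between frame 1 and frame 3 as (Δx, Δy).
(-1.9, 4.6)

The green square was at (10.2, 0.8) in frame 1 and (8.3, 5.4) in frame 3.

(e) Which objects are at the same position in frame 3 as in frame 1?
the orange circle, the orange triangle, the purple star, the purple cross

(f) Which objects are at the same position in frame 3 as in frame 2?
the orange circle, the orange triangle, the purple star, the purple cross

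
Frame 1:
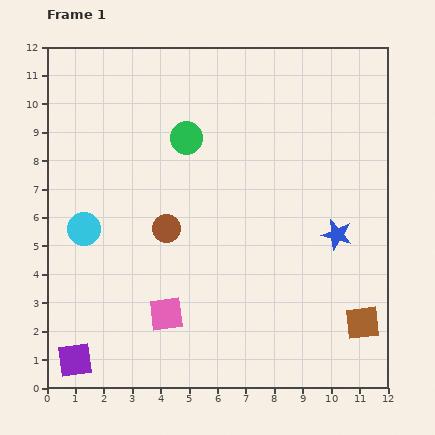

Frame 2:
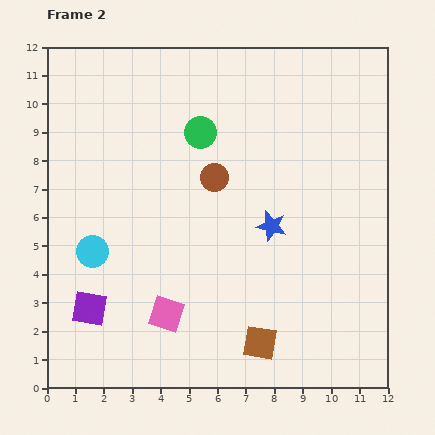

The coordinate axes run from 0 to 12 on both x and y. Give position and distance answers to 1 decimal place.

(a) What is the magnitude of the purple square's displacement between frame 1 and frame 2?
1.9

The purple square moved from (1.0, 1.0) to (1.5, 2.8), a distance of √(0.5² + 1.8²) ≈ 1.9.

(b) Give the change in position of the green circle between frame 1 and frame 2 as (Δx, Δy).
(0.5, 0.2)

The green circle was at (4.9, 8.8) in frame 1 and (5.4, 9.0) in frame 2.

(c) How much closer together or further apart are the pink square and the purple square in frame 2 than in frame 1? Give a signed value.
-0.9

Distance in frame 1: 3.6. Distance in frame 2: 2.7.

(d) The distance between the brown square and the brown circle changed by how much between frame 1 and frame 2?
-1.6

Distance in frame 1: 7.6. Distance in frame 2: 6.0.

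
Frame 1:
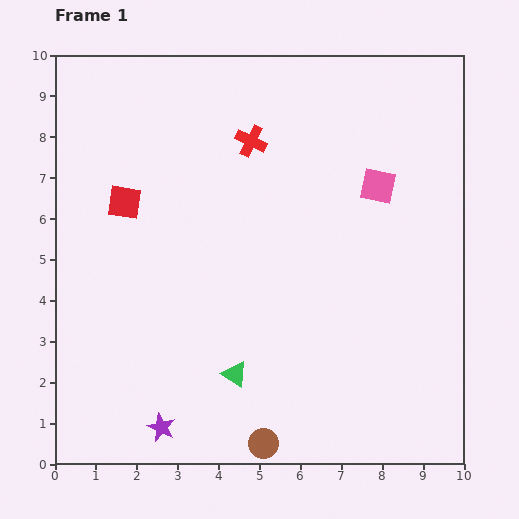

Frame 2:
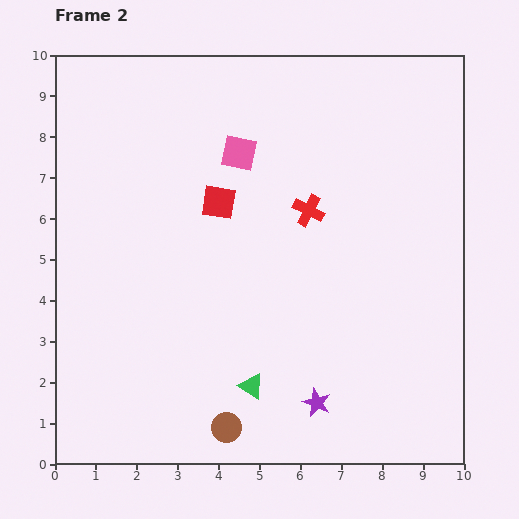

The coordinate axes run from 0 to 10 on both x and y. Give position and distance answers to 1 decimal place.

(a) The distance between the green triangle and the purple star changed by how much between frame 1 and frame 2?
-0.6

Distance in frame 1: 2.2. Distance in frame 2: 1.6.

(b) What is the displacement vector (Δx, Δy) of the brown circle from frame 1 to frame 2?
(-0.9, 0.4)

The brown circle was at (5.1, 0.5) in frame 1 and (4.2, 0.9) in frame 2.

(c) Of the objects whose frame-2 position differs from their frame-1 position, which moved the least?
the green triangle

(moved 0.5)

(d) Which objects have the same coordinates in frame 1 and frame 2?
none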